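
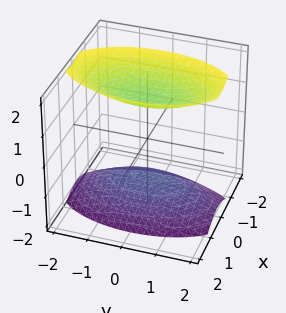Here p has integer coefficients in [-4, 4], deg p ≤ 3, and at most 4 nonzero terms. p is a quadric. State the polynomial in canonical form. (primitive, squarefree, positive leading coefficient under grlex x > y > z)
3*x^2 + y^2 - 2*z^2 + 3

1. There are 2 components. Treating them together as one polynomial.
2. The degree is 2 — two separate bowl-shaped sheets opening away from each other; a quadric.
3. Symmetries: the x ↦ −x reflection is a symmetry, so x appears only in even powers; it's symmetric under z → −z, forcing even powers of z; mirror symmetry y ↦ −y ⇒ only even powers of y.
4. Observable constraints: the surface avoids every integer x-axis point in the box; the surface avoids every integer y-axis point in the box.
5. The integer polynomial consistent with all of this is the stated p.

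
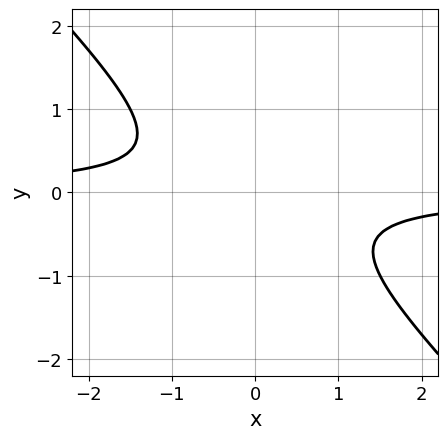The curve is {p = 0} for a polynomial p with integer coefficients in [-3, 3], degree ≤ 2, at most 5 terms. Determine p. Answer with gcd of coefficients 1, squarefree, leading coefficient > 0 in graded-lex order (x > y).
First, deg p = 2. No degree-1 curve has this shape.
Then, checking where it meets the axes: no x-intercept at any integer in the box; the curve avoids every integer y-axis point in the box.
Finally, together with the visible shape, these determine p as stated.

2*x*y + 2*y^2 + 1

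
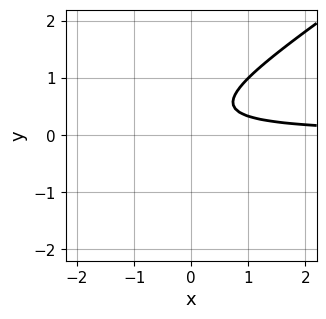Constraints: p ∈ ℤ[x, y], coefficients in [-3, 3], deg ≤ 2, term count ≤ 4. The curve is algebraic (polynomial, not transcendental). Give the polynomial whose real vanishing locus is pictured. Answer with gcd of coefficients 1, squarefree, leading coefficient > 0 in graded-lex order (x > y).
2*x*y - 3*y^2 + 2*y - 1

(a) deg p = 2.
(b) Checking where it meets the axes: it misses every integer gridline on the y-axis; the curve avoids every integer x-axis point in the box.
(c) Solving for integer coefficients yields p as stated.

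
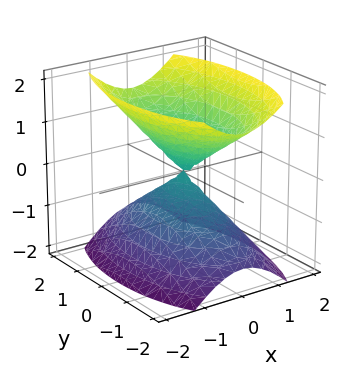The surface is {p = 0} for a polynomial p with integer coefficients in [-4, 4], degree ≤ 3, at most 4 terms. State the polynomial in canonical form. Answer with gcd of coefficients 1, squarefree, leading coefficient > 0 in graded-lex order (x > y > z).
3*x^2 + y^2 - 2*z^2

I count 2 distinct pieces.
Degree: a double cone through the origin; a quadric, so deg p = 2.
Symmetries: the y ↦ −y reflection is a symmetry, so y appears only in even powers; it's symmetric under z → −z, forcing even powers of z; it's symmetric under x → −x, forcing even powers of x.
Observable constraints: one z-axis crossing is at z = 0; it meets the y-axis at y = 0 (among the integer gridlines); it crosses the x-axis at the gridline x = 0.
Fitting integer coefficients to these (and the overall shape) gives p.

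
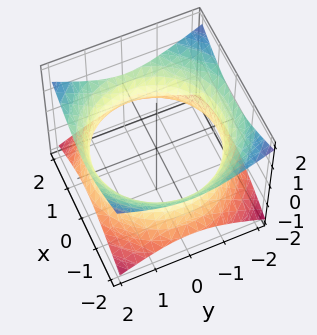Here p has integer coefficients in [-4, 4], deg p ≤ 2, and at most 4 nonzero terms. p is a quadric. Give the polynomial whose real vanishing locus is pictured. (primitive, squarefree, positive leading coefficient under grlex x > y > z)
x^2 + y^2 - 2*z^2 - 3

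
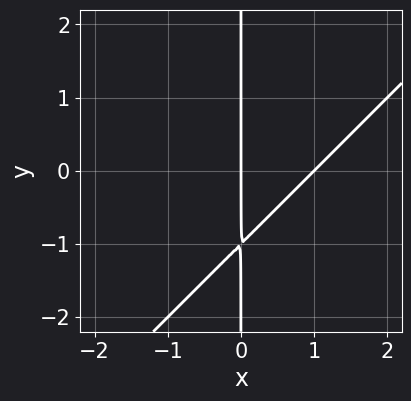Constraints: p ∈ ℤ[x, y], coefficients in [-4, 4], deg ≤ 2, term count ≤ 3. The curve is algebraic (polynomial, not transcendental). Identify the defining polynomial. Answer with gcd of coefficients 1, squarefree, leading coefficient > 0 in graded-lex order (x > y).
First, deg p = 2. The shape is more complex than any degree-1 curve.
Then, checking where it meets the axes: the x-axis gridline crossings are at x ∈ {0, 1}; the visible y-axis segment lies entirely on the curve.
Finally, solving for integer coefficients yields p as stated.

x^2 - x*y - x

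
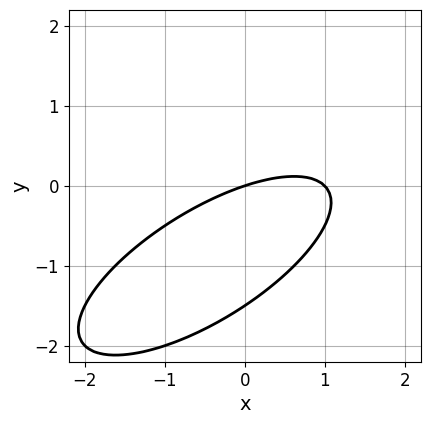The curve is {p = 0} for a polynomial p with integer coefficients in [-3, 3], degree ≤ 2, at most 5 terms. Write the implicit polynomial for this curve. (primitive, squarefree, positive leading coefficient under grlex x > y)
Degree: a generic line meets the curve in up to 2 points, so deg p = 2.
From the axis intercepts and sections: it crosses the y-axis at the gridline y = 0; the x-axis gridline crossings are at x ∈ {0, 1}.
Together with the visible shape, these determine p as stated.

x^2 - 2*x*y + 2*y^2 - x + 3*y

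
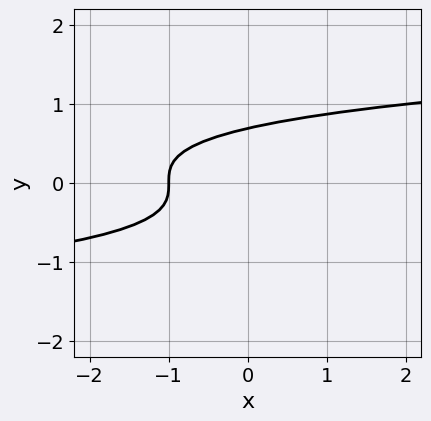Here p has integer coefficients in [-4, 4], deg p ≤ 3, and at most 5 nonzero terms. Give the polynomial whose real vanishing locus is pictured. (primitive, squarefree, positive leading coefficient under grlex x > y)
1. deg p = 3.
2. From the visible intercepts: it meets the x-axis at x = -1 (among the integer gridlines).
3. Matching integer coefficients to the picture gives p.

3*y^3 - x - 1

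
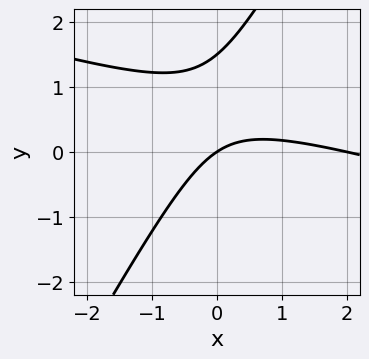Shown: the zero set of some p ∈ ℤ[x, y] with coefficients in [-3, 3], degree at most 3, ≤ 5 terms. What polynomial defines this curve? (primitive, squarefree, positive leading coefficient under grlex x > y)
1. The degree is 2 — no degree-1 curve has this shape.
2. Observable constraints: the x-axis gridline crossings are at x ∈ {0, 2}; it meets the y-axis at y = 0 (among the integer gridlines).
3. Matching integer coefficients to the picture gives p.

x^2 + 3*x*y - 2*y^2 - 2*x + 3*y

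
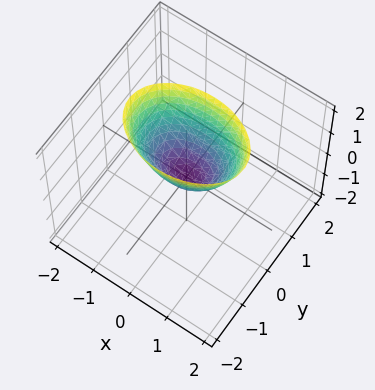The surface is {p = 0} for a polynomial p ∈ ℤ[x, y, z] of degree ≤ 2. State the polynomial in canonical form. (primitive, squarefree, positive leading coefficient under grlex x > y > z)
x^2 + 2*y^2 - z

Degree: a paraboloid; a quadric, so deg p = 2.
Symmetries: mirror symmetry y ↦ −y ⇒ only even powers of y; it's symmetric under x → −x, forcing even powers of x.
Checking where it meets the axes: one z-axis crossing is at z = 0; it meets the y-axis at y = 0 (among the integer gridlines); it crosses the x-axis at the gridline x = 0.
These observations pin down the coefficients.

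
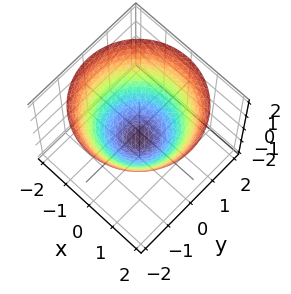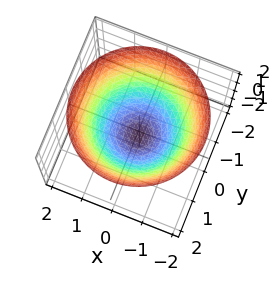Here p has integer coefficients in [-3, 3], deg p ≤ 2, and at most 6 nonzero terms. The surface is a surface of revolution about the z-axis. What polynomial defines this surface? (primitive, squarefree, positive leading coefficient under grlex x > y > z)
2*x^2 + 2*y^2 - 3*z - 2

(a) Degree: the shape is more complex than any degree-1 surface, so deg p = 2.
(b) Symmetries: the surface is invariant under rotation about z: p = q(x² + y², z).
(c) Checking where it meets the axes: among the integer gridlines, it crosses the y-axis at y ∈ {-1, 1}; the x-axis gridline crossings are at x ∈ {-1, 1}.
(d) Assembling these constraints gives the stated polynomial.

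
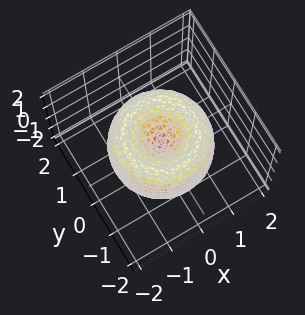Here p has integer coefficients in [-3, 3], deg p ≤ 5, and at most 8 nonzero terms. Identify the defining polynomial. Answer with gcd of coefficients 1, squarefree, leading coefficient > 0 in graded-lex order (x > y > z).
(a) The degree is 4 — no degree-3 surface has this shape.
(b) By symmetry, the z-axis is an axis of rotation, so x and y enter only as x² + y².
(c) Reading off the gridlines: a circular section at z = -1 has radius exactly 1; it crosses the z-axis at the gridline z = 0.
(d) Matching integer coefficients to the picture gives p.

x^4 + 2*x^2*y^2 + y^4 - 2*x^2 - 2*y^2 + z^2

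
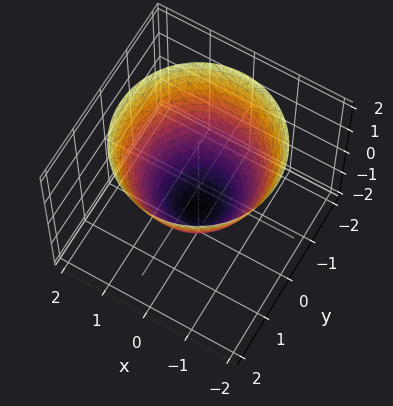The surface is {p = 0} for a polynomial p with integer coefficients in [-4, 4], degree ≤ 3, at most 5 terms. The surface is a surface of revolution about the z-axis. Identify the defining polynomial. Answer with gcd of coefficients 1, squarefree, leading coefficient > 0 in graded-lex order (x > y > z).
(a) The degree is 2 — no degree-1 surface has this shape.
(b) Symmetries: the z-axis is an axis of rotation, so x and y enter only as x² + y².
(c) Reading off the gridlines: a circular section at z = 0 has radius exactly 1; the y-axis gridline crossings are at y ∈ {-1, 1}; among the integer gridlines, it crosses the x-axis at x ∈ {-1, 1}.
(d) Solving for integer coefficients yields p as stated.

x^2 + y^2 - z - 1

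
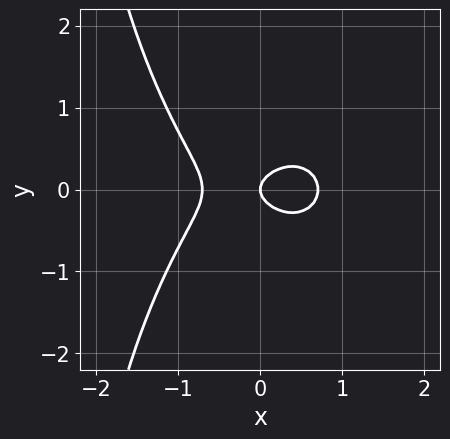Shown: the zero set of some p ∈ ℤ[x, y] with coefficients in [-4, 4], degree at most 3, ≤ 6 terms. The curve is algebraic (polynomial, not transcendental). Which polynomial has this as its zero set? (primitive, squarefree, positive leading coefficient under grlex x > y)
2*x^3 + x*y^2 + 3*y^2 - x

(a) Degree: a generic line meets the curve in up to 3 points, so deg p = 3.
(b) Symmetries: mirror symmetry y ↦ −y ⇒ only even powers of y.
(c) Checking where it meets the axes: it meets the y-axis at y = 0 (among the integer gridlines); one x-axis crossing is at x = 0.
(d) Matching integer coefficients to the picture gives p.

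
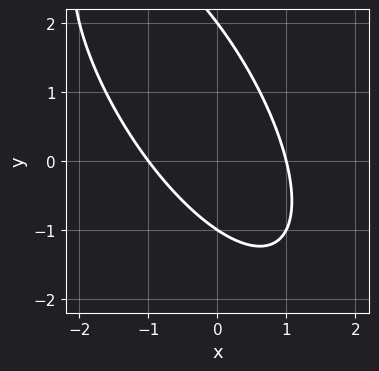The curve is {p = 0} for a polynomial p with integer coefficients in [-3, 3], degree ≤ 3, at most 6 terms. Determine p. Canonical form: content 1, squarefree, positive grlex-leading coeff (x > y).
2*x^2 + 2*x*y + y^2 - y - 2

First, deg p = 2. The shape is more complex than any degree-1 curve.
Next, against the integer gridlines: among the integer gridlines, it crosses the y-axis at y ∈ {-1, 2}; the x-axis gridline crossings are at x ∈ {-1, 1}.
Finally, putting this together gives p.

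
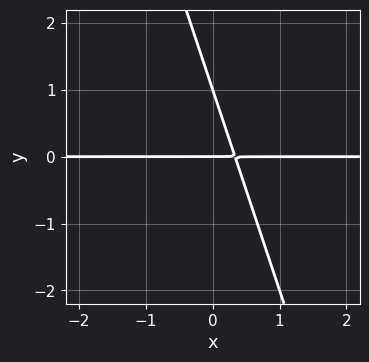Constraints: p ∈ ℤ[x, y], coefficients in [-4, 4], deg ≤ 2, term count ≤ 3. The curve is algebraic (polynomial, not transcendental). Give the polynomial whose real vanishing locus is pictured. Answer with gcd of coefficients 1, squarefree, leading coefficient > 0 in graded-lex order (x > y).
3*x*y + y^2 - y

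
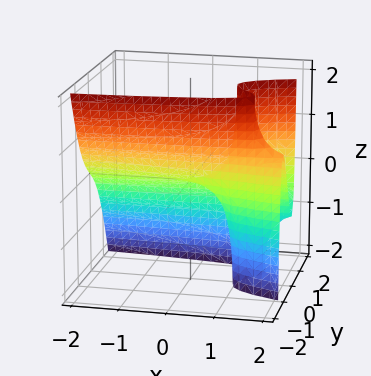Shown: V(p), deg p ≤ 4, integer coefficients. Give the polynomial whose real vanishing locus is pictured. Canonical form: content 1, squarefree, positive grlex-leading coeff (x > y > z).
(a) Degree: no degree-2 surface has this shape, so deg p = 3.
(b) From the visible intercepts: it crosses the y-axis at the gridline y = 0; one z-axis crossing is at z = 0; the visible x-axis segment lies entirely on the surface.
(c) Putting this together gives p.

3*y^3 + y^2*z - x*y - x*z + z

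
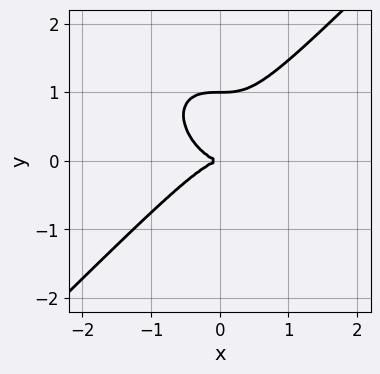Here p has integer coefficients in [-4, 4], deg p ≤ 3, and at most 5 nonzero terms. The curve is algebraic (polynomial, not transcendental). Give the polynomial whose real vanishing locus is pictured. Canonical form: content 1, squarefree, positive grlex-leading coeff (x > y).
x^3 - y^3 + y^2

Degree: a generic line meets the curve in up to 3 points, so deg p = 3.
Checking where it meets the axes: one x-axis crossing is at x = 0; among the integer gridlines, it crosses the y-axis at y ∈ {0, 1}.
Matching integer coefficients to the picture gives p.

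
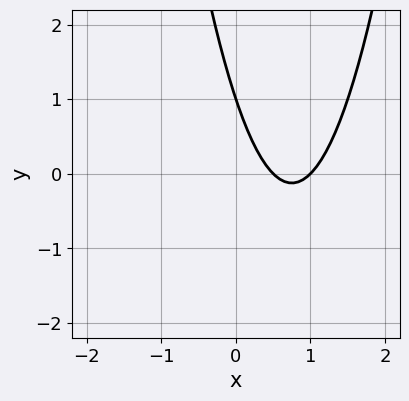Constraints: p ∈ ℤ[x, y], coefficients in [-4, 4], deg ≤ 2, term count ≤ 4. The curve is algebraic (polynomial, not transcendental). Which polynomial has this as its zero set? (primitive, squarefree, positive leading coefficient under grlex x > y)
2*x^2 - 3*x - y + 1

(a) deg p = 2. The shape is more complex than any degree-1 curve.
(b) Reading off the gridlines: it crosses the y-axis at the gridline y = 1; it meets the x-axis at x = 1 (among the integer gridlines).
(c) Putting this together gives p.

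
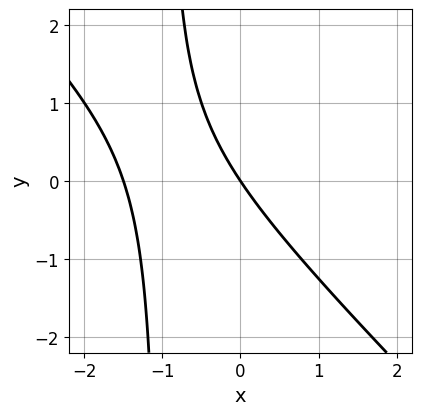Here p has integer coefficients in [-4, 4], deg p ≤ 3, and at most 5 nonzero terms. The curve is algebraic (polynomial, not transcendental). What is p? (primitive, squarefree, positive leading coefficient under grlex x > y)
2*x^2 + 2*x*y + 3*x + 2*y

1. deg p = 2. The shape is more complex than any degree-1 curve.
2. Reading off the gridlines: it meets the x-axis at x = 0 (among the integer gridlines); one y-axis crossing is at y = 0.
3. Putting this together gives p.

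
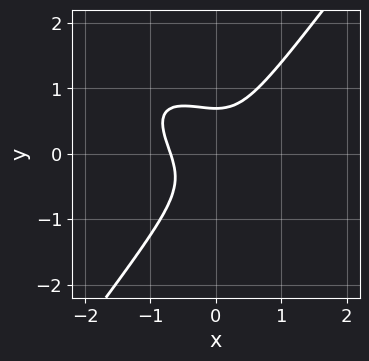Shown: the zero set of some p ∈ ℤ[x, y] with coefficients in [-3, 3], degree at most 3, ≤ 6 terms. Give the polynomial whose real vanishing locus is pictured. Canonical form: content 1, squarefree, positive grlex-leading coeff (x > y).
3*x^3 + 3*x^2*y - 3*y^3 + 1

1. deg p = 3.
2. Putting this together gives p.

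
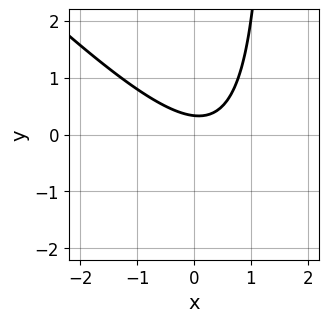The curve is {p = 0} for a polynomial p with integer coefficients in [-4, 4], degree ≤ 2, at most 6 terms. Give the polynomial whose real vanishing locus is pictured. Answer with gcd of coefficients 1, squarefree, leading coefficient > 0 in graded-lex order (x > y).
deg p = 2.
Reading off the gridlines: the curve avoids every integer x-axis point in the box.
Solving for integer coefficients yields p as stated.

2*x^2 + 2*x*y - x - 3*y + 1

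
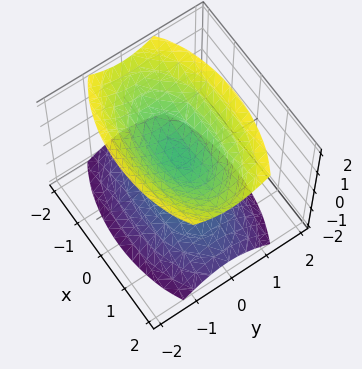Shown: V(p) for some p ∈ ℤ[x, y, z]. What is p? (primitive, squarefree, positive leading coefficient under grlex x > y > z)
First, the picture has 2 separate pieces. They look like related sheets of one shape, so recover p as a whole.
Next, the degree is 2 — two separate bowl-shaped sheets opening away from each other; a quadric.
Next, symmetries: the x ↦ −x reflection is a symmetry, so x appears only in even powers; mirror symmetry z ↦ −z ⇒ only even powers of z; mirror symmetry y ↦ −y ⇒ only even powers of y.
Next, observable constraints: it misses every integer gridline on the x-axis; it misses every integer gridline on the y-axis.
Finally, solving for integer coefficients yields p as stated.

x^2 + 3*y^2 - 2*z^2 + 1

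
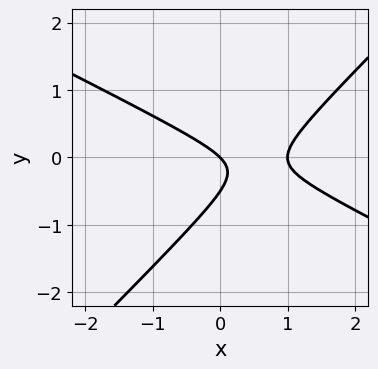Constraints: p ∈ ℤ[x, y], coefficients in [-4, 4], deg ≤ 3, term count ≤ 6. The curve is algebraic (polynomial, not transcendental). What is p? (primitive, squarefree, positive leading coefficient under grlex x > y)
x^2 + x*y - 2*y^2 - x - y

1. deg p = 2. No degree-1 curve has this shape.
2. Observable constraints: it meets the y-axis at y = 0 (among the integer gridlines); the x-axis gridline crossings are at x ∈ {0, 1}.
3. Solving for integer coefficients yields p as stated.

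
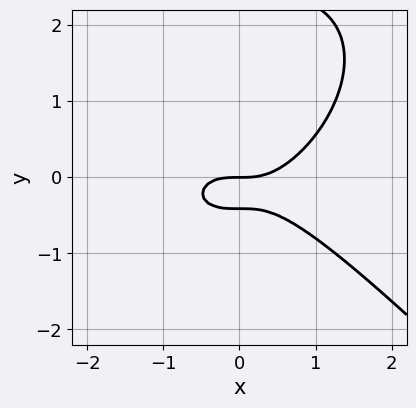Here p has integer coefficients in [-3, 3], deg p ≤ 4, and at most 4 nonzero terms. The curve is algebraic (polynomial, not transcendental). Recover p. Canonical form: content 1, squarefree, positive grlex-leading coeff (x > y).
(a) Degree: no degree-2 curve has this shape, so deg p = 3.
(b) Reading off the gridlines: one y-axis crossing is at y = 0; it meets the x-axis at x = 0 (among the integer gridlines).
(c) Fitting integer coefficients to these (and the overall shape) gives p.

x^3 + y^3 - 2*y^2 - y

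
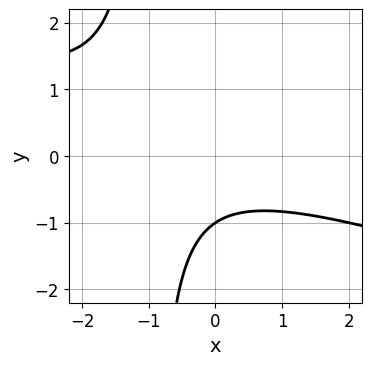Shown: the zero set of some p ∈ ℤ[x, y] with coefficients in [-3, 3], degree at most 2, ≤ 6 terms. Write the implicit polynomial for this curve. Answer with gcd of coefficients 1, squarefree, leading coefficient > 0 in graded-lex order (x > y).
x^2 + 3*x*y + x + 3*y + 3

1. The degree is 2 — a generic line meets the curve in up to 2 points.
2. From the axis intercepts and sections: one y-axis crossing is at y = -1; it misses every integer gridline on the x-axis.
3. Solving for integer coefficients yields p as stated.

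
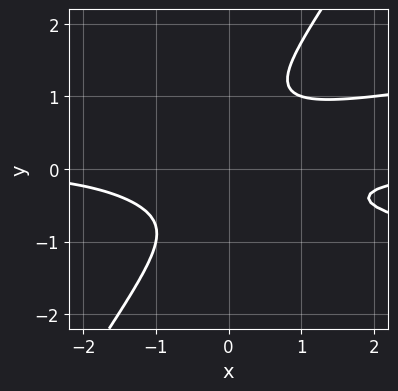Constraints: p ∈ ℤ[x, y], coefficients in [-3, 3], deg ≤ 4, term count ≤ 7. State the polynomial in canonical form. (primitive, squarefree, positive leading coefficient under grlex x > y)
(a) The degree is 4 — no degree-3 curve has this shape.
(b) Observable constraints: it misses every integer gridline on the y-axis; no x-intercept at any integer in the box.
(c) Solving for integer coefficients yields p as stated.

3*x*y^3 - 2*y^4 - x^2*y + y^3 - 1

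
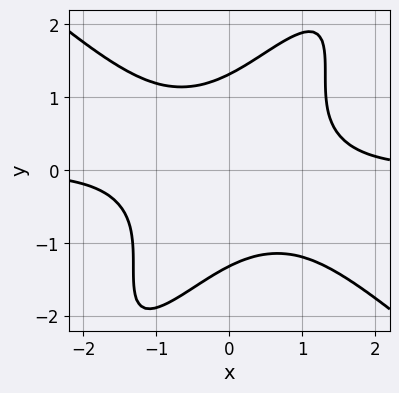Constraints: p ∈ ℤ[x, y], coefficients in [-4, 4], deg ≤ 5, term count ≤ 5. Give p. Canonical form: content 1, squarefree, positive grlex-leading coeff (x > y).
(a) deg p = 4. A generic line meets the curve in up to 4 points.
(b) Checking where it meets the axes: it misses every integer gridline on the x-axis.
(c) Fitting integer coefficients to these (and the overall shape) gives p.

2*x^3*y - 2*x*y^3 + y^4 - 3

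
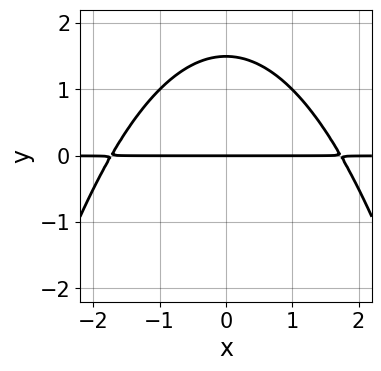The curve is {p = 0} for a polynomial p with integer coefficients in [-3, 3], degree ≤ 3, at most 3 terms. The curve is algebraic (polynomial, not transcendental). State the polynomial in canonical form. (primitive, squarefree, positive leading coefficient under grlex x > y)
First, deg p = 3.
Then, symmetries: the x ↦ −x reflection is a symmetry, so x appears only in even powers.
Next, from the visible intercepts: it meets the y-axis at y = 0 (among the integer gridlines); every point of the x-axis in the box is on the curve.
Finally, the integer polynomial consistent with all of this is the stated p.

x^2*y + 2*y^2 - 3*y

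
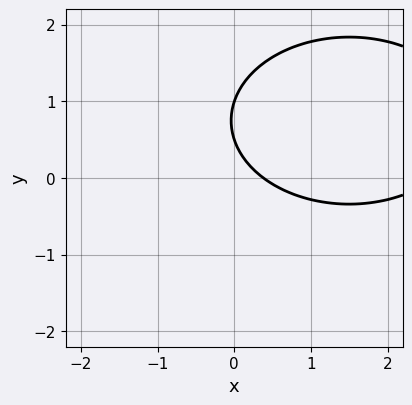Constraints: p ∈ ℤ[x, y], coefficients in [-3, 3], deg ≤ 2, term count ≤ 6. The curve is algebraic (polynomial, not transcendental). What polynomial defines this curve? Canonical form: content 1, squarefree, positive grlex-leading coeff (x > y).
x^2 + 2*y^2 - 3*x - 3*y + 1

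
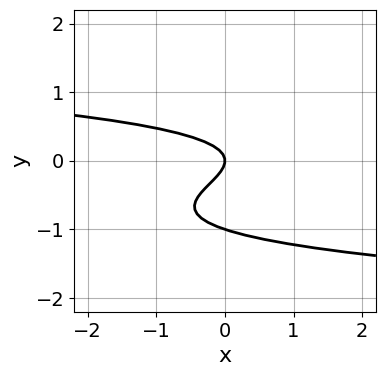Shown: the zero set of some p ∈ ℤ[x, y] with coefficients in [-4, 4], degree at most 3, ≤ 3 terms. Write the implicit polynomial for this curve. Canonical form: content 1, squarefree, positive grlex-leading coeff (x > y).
First, deg p = 3. No degree-2 curve has this shape.
Next, checking where it meets the axes: one x-axis crossing is at x = 0; the y-axis gridline crossings are at y ∈ {-1, 0}.
Finally, putting this together gives p.

3*y^3 + 3*y^2 + x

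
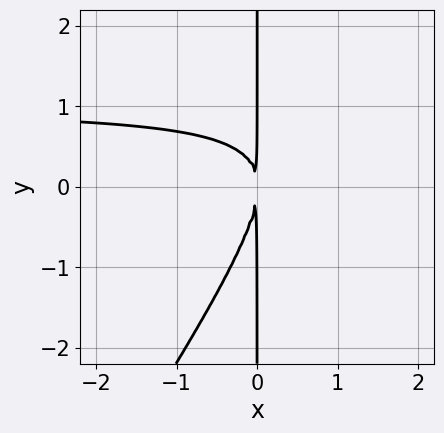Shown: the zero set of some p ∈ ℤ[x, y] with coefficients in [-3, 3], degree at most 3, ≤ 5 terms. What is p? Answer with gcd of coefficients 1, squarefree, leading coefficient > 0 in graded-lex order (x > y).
First, degree: the shape is more complex than any degree-2 curve, so deg p = 3.
Then, checking where it meets the axes: the visible y-axis segment lies entirely on the curve.
Finally, the integer polynomial consistent with all of this is the stated p.

3*x^2*y - 2*x*y^2 - 3*x^2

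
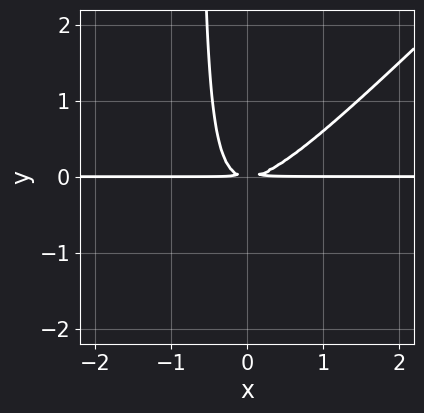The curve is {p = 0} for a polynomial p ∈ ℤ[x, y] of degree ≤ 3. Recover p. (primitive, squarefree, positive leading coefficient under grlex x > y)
First, the degree is 3 — the shape is more complex than any degree-2 curve.
Next, from the axis intercepts and sections: every point of the x-axis in the box is on the curve.
Finally, fitting integer coefficients to these (and the overall shape) gives p.

3*x^2*y - 3*x*y^2 - 2*y^2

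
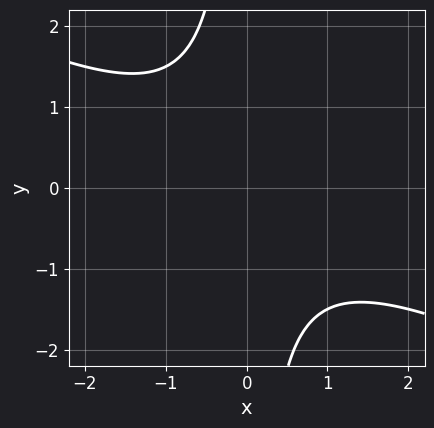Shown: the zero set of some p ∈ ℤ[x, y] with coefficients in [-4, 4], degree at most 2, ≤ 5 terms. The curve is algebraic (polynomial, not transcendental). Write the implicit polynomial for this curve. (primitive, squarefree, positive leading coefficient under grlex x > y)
x^2 + 2*x*y + 2

(a) The degree is 2 — the shape is more complex than any degree-1 curve.
(b) Reading off the gridlines: it misses every integer gridline on the x-axis; the curve avoids every integer y-axis point in the box.
(c) Together with the visible shape, these determine p as stated.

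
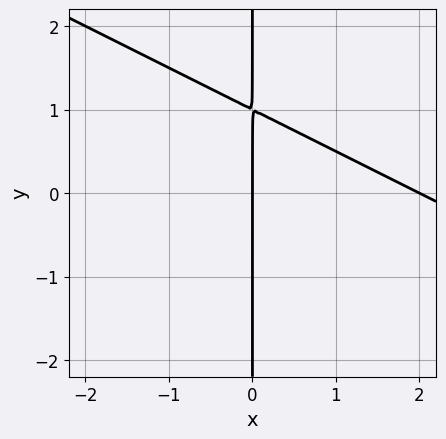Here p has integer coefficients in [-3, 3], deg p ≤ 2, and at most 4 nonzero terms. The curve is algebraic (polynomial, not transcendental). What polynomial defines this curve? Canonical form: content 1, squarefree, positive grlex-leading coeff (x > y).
The degree is 2 — the shape is more complex than any degree-1 curve.
Checking where it meets the axes: the visible y-axis segment lies entirely on the curve; the x-axis gridline crossings are at x ∈ {0, 2}.
These observations pin down the coefficients.

x^2 + 2*x*y - 2*x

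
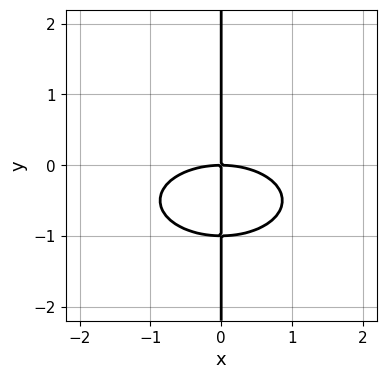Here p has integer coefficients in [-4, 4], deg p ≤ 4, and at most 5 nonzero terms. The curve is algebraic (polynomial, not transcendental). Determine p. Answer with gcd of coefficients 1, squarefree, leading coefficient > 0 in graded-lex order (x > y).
(a) deg p = 3.
(b) Checking where it meets the axes: it meets the x-axis at x = 0 (among the integer gridlines); the visible y-axis segment lies entirely on the curve.
(c) Solving for integer coefficients yields p as stated.

x^3 + 3*x*y^2 + 3*x*y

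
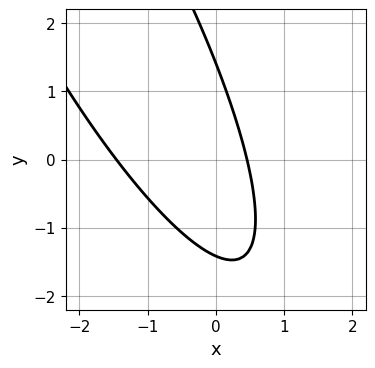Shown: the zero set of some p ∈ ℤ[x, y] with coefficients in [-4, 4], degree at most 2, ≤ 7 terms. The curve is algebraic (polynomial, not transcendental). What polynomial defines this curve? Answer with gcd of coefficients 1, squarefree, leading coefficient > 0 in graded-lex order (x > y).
3*x^2 + 3*x*y + y^2 + 3*x - 2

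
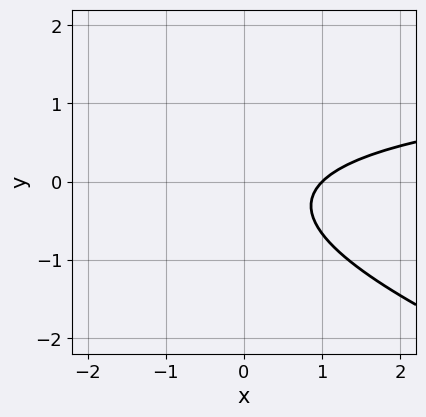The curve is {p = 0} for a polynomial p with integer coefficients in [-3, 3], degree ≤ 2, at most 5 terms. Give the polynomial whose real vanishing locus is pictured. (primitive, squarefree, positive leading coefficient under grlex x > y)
x*y + 3*y^2 - 2*x + y + 2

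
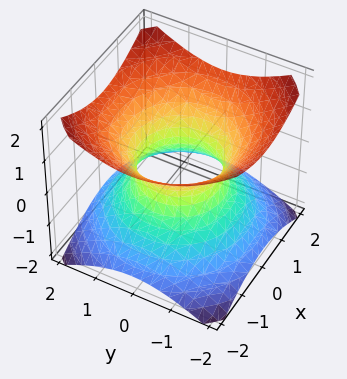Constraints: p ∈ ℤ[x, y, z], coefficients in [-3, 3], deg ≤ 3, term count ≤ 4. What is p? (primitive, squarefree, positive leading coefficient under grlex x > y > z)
First, deg p = 2. No degree-1 surface has this shape.
Next, symmetries: rotational symmetry about the z-axis ⇒ p depends on x, y only through x² + y².
Next, checking where it meets the axes: among the integer gridlines, it crosses the x-axis at x ∈ {-1, 1}; no z-intercept at any integer in the box.
Finally, matching integer coefficients to the picture gives p. Check: (0, -1, 0) on the y-axis lies on the surface, and p(0, -1, 0) = 0. ✓

2*x^2 + 2*y^2 - 3*z^2 - 2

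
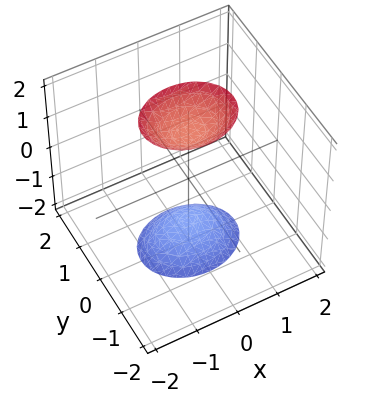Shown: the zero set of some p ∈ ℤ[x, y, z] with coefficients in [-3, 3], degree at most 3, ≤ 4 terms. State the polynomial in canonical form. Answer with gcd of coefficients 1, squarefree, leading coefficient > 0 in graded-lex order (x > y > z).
There are 2 components.
The degree is 2 — two separate bowl-shaped sheets opening away from each other; a quadric.
Symmetries: it's symmetric under x → −x, forcing even powers of x; it's symmetric under y → −y, forcing even powers of y; the z ↦ −z reflection is a symmetry, so z appears only in even powers.
Against the integer gridlines: no x-intercept at any integer in the box; the surface avoids every integer y-axis point in the box.
These observations pin down the coefficients.

2*x^2 + 3*y^2 - z^2 + 2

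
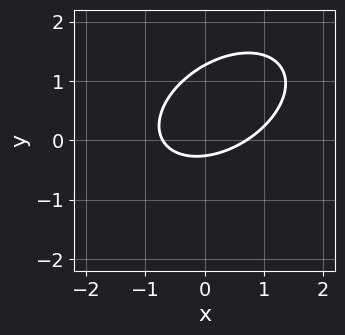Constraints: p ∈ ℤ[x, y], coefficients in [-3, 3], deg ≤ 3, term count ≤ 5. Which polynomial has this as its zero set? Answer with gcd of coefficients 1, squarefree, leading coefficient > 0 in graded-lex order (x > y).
2*x^2 - 2*x*y + 3*y^2 - 3*y - 1

Degree: a generic line meets the curve in up to 2 points, so deg p = 2.
Matching integer coefficients to the picture gives p.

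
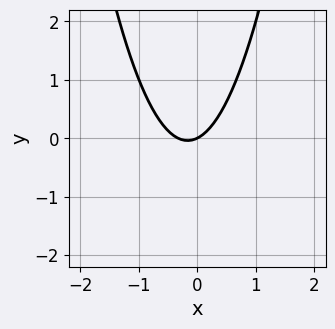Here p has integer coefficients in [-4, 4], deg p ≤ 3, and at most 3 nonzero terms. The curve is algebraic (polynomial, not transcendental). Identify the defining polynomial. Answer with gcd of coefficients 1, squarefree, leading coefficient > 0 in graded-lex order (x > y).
3*x^2 + x - 2*y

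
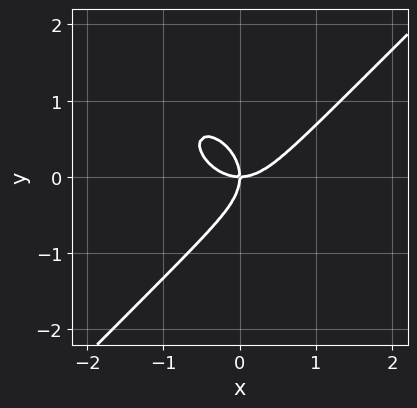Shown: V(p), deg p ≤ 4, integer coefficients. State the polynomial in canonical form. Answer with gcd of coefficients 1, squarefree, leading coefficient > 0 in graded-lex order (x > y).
x^3 - y^3 - x*y

(a) Degree: the shape is more complex than any degree-2 curve, so deg p = 3.
(b) Observable constraints: one x-axis crossing is at x = 0; it meets the y-axis at y = 0 (among the integer gridlines).
(c) The integer polynomial consistent with all of this is the stated p.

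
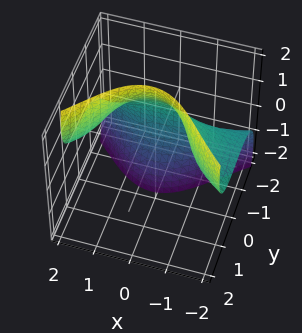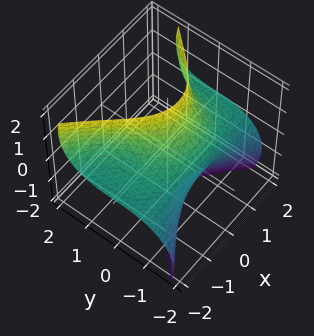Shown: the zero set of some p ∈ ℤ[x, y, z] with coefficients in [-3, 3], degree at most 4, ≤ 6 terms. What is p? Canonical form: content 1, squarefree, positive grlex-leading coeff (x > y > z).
1. Degree: no degree-2 surface has this shape, so deg p = 3.
2. Checking where it meets the axes: it misses every integer gridline on the z-axis; it misses every integer gridline on the x-axis.
3. Solving for integer coefficients yields p as stated.

3*x^2*z - 2*y^3 - 3*y*z^2 - x*z - 3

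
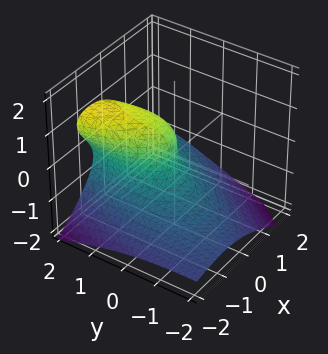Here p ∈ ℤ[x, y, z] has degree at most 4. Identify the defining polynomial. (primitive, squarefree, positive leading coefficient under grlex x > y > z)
(a) The degree is 3 — the shape is more complex than any degree-2 surface.
(b) Checking where it meets the axes: it meets the z-axis at z = 0 (among the integer gridlines); one x-axis crossing is at x = 0.
(c) Together with the visible shape, these determine p as stated.

2*x*y*z + 3*z^3 + 3*x^2 + y^2 - 3*y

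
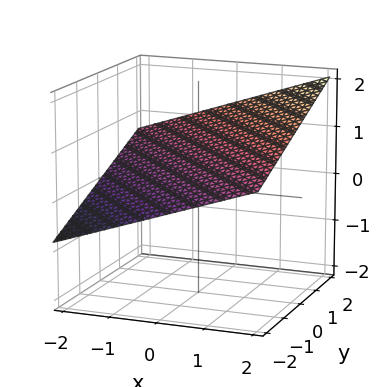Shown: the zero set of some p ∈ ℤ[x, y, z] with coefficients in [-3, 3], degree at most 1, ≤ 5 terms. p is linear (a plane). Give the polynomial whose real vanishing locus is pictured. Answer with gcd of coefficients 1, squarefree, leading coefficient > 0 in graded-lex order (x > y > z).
The degree is 1 — the surface is flat (a plane).
Against the integer gridlines: it meets the y-axis at y = -2 (among the integer gridlines); one x-axis crossing is at x = -2.
Matching integer coefficients to the picture gives p.

x + y - 3*z + 2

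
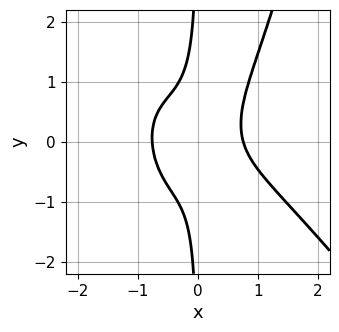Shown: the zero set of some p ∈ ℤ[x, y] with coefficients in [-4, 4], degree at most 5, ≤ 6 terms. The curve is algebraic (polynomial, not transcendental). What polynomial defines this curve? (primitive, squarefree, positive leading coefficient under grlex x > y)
deg p = 4.
From the axis intercepts and sections: the curve avoids every integer y-axis point in the box.
Fitting integer coefficients to these (and the overall shape) gives p.

3*x^4 + 2*x^3*y + x^2*y - 3*x*y^2 - 1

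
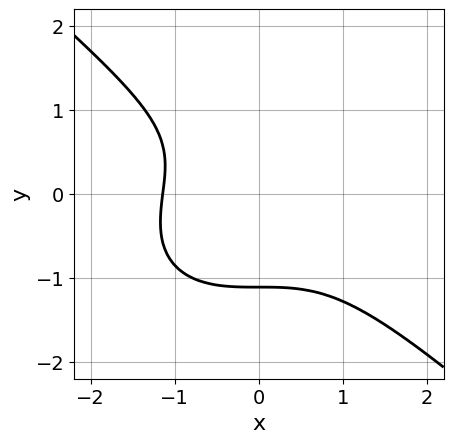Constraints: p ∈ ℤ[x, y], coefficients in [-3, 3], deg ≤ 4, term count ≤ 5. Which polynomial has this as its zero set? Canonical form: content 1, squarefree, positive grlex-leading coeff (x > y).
Degree: the shape is more complex than any degree-2 curve, so deg p = 3.
Solving for integer coefficients yields p as stated.

2*x^3 + 3*y^3 - y + 3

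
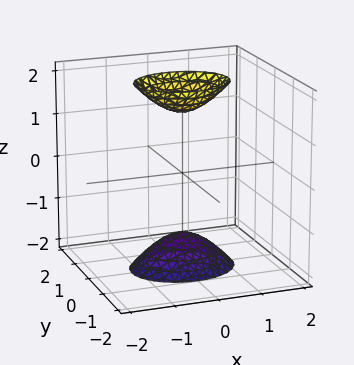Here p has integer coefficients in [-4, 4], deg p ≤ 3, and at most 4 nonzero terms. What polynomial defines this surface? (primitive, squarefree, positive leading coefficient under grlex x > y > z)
2*x^2 + 3*y^2 - z^2 + 2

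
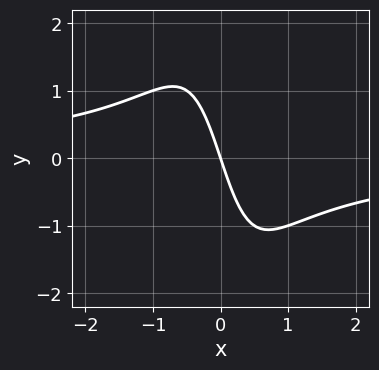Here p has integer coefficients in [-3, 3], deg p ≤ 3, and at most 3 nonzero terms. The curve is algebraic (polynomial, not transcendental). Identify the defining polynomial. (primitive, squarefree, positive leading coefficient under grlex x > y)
1. Degree: a generic line meets the curve in up to 3 points, so deg p = 3.
2. Checking where it meets the axes: it meets the y-axis at y = 0 (among the integer gridlines); it crosses the x-axis at the gridline x = 0.
3. The integer polynomial consistent with all of this is the stated p.

2*x^2*y + 3*x + y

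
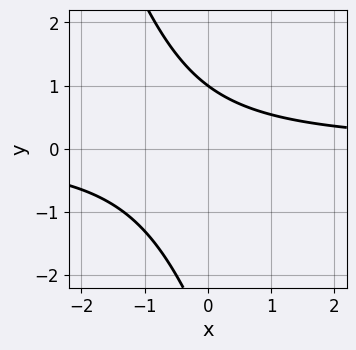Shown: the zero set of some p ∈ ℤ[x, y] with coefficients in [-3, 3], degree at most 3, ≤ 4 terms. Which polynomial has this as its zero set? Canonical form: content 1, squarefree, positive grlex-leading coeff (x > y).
3*x*y + y^2 + 2*y - 3

(a) The degree is 2 — no degree-1 curve has this shape.
(b) Observable constraints: it misses every integer gridline on the x-axis; it meets the y-axis at y = 1 (among the integer gridlines).
(c) Solving for integer coefficients yields p as stated.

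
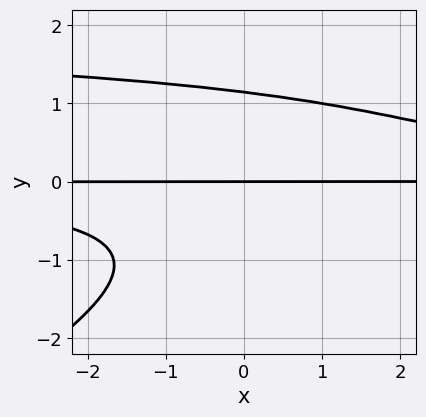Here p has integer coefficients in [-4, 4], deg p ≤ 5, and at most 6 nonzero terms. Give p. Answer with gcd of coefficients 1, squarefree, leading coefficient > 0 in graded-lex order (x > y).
x*y^3 - 2*y^4 - 2*x*y^2 + 3*y

1. deg p = 4. A generic line meets the curve in up to 4 points.
2. Checking where it meets the axes: it meets the y-axis at y = 0 (among the integer gridlines); the visible x-axis segment lies entirely on the curve.
3. Solving for integer coefficients yields p as stated.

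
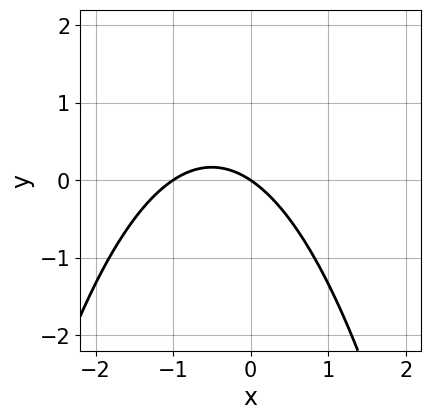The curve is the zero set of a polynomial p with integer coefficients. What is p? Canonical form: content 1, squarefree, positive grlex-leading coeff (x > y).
(a) Degree: no degree-1 curve has this shape, so deg p = 2.
(b) Observable constraints: the x-axis gridline crossings are at x ∈ {-1, 0}; it meets the y-axis at y = 0 (among the integer gridlines).
(c) Fitting integer coefficients to these (and the overall shape) gives p.

2*x^2 + 2*x + 3*y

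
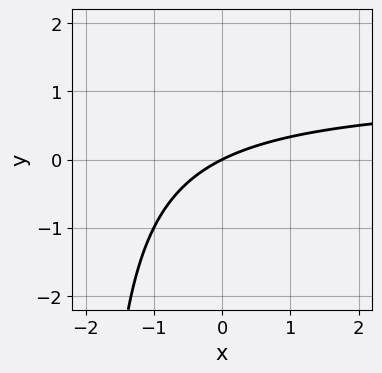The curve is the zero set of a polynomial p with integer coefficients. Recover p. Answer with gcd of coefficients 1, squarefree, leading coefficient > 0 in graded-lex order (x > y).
1. deg p = 2. The shape is more complex than any degree-1 curve.
2. Reading off the gridlines: one y-axis crossing is at y = 0; one x-axis crossing is at x = 0.
3. Matching integer coefficients to the picture gives p.

x*y - x + 2*y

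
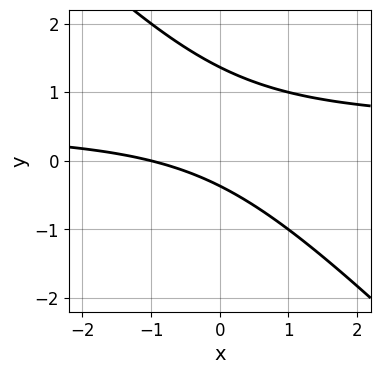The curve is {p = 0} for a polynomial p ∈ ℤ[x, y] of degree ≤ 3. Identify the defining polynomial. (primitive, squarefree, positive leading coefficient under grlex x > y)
2*x*y + 2*y^2 - x - 2*y - 1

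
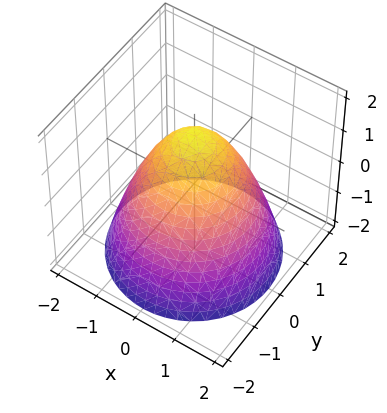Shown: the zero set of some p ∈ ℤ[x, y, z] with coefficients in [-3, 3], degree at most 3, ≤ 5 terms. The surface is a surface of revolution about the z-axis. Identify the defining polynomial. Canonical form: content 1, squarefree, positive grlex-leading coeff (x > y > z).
(a) deg p = 2. A generic line meets the surface in up to 2 points.
(b) By symmetry, the z-axis is an axis of rotation, so x and y enter only as x² + y².
(c) Reading off the gridlines: a circular section at z = -1 has radius between 1 and 2.
(d) Solving for integer coefficients yields p as stated.

2*x^2 + 2*y^2 + 2*z - 3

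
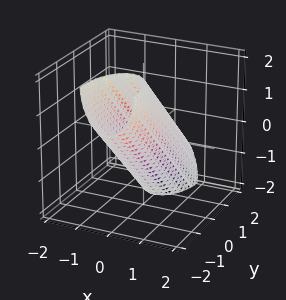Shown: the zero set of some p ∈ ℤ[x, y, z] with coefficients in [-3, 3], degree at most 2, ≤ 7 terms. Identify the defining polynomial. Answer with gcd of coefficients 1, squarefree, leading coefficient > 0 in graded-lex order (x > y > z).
(a) The degree is 2 — a generic line meets the surface in up to 2 points.
(b) Solving for integer coefficients yields p as stated.

3*x^2 + y^2 + 2*y*z + z^2 - 2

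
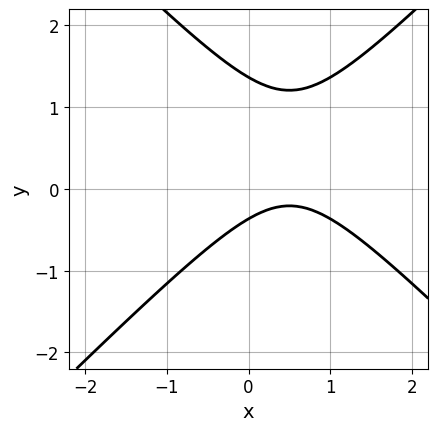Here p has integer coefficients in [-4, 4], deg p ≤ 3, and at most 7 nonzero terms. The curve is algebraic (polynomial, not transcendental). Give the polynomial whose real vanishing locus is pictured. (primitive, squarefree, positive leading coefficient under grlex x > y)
2*x^2 - 2*y^2 - 2*x + 2*y + 1

First, degree: no degree-1 curve has this shape, so deg p = 2.
Next, against the integer gridlines: no x-intercept at any integer in the box.
Finally, putting this together gives p.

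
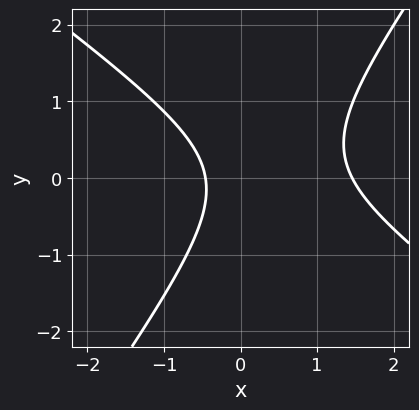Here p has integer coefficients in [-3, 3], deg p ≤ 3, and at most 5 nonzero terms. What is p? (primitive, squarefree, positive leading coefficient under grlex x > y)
3*x^2 + 2*x*y - 3*y^2 - 3*x - 2

First, degree: the shape is more complex than any degree-1 curve, so deg p = 2.
Then, checking where it meets the axes: no y-intercept at any integer in the box.
Finally, together with the visible shape, these determine p as stated.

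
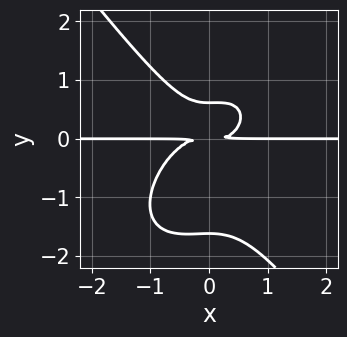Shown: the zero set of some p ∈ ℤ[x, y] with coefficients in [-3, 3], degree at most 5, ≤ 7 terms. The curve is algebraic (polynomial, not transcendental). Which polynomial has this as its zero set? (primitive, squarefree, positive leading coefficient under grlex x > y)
(a) The degree is 4 — no degree-3 curve has this shape.
(b) From the visible intercepts: the visible x-axis segment lies entirely on the curve.
(c) Putting this together gives p.

3*x^3*y - x^2*y^2 + 2*y^4 + 2*y^3 - 2*y^2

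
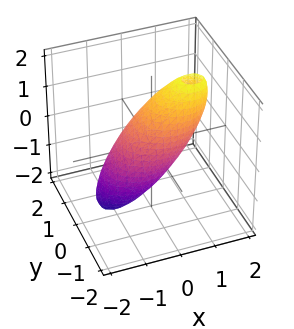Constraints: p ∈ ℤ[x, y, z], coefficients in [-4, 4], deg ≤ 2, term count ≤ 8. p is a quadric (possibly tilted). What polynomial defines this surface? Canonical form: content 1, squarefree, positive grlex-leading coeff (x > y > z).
2*x^2 - 2*x*z + 3*y^2 + y*z + z^2 - 2

First, degree: no degree-1 surface has this shape, so deg p = 2.
Next, checking where it meets the axes: the x-axis gridline crossings are at x ∈ {-1, 1}.
Finally, these observations pin down the coefficients.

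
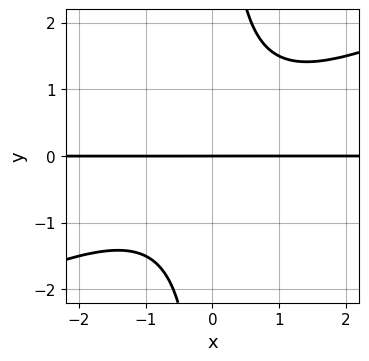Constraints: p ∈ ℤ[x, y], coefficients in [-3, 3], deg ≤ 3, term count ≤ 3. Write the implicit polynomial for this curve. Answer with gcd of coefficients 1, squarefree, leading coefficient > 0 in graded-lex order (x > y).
x^2*y - 2*x*y^2 + 2*y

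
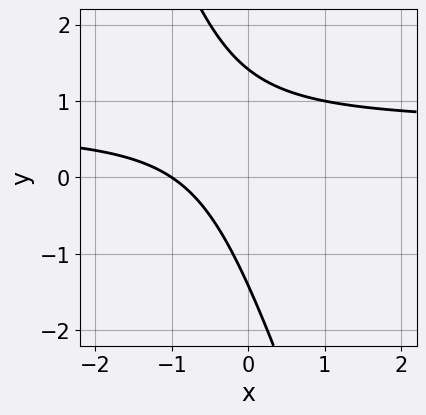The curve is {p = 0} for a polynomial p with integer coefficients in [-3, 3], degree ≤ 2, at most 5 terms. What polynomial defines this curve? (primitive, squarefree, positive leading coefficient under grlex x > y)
3*x*y + y^2 - 2*x - 2

(a) The degree is 2 — no degree-1 curve has this shape.
(b) From the axis intercepts and sections: one x-axis crossing is at x = -1.
(c) Assembling these constraints gives the stated polynomial.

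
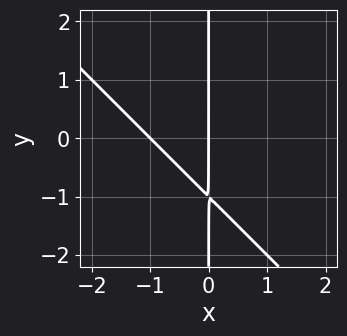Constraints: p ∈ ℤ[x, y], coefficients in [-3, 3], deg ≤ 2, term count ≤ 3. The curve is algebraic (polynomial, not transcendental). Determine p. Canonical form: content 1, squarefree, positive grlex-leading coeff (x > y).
1. Degree: no degree-1 curve has this shape, so deg p = 2.
2. Observable constraints: the x-axis gridline crossings are at x ∈ {-1, 0}; every point of the y-axis in the box is on the curve.
3. Putting this together gives p.

x^2 + x*y + x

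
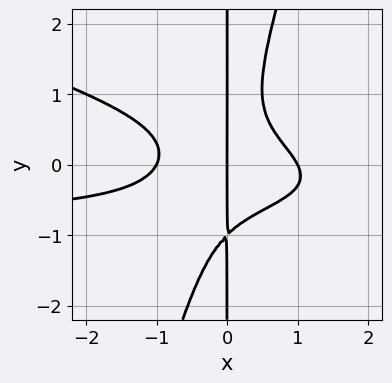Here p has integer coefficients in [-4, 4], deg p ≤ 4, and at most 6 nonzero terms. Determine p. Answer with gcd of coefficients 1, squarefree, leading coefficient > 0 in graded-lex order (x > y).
x^3*y + 3*x^2*y^2 - x*y^3 + x^3 - x

1. Degree: a generic line meets the curve in up to 4 points, so deg p = 4.
2. Checking where it meets the axes: the visible y-axis segment lies entirely on the curve; among the integer gridlines, it crosses the x-axis at x ∈ {-1, 0, 1}.
3. Fitting integer coefficients to these (and the overall shape) gives p.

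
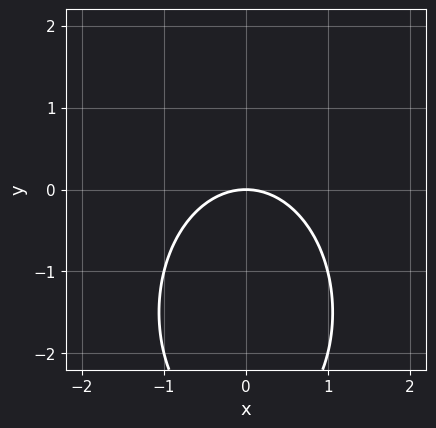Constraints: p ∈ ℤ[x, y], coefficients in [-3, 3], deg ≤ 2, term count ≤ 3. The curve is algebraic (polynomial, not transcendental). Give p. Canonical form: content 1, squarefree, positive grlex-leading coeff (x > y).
First, the degree is 2 — no degree-1 curve has this shape.
Next, symmetries: mirror symmetry x ↦ −x ⇒ only even powers of x.
Next, from the visible intercepts: it crosses the y-axis at the gridline y = 0; it meets the x-axis at x = 0 (among the integer gridlines).
Finally, matching integer coefficients to the picture gives p.

2*x^2 + y^2 + 3*y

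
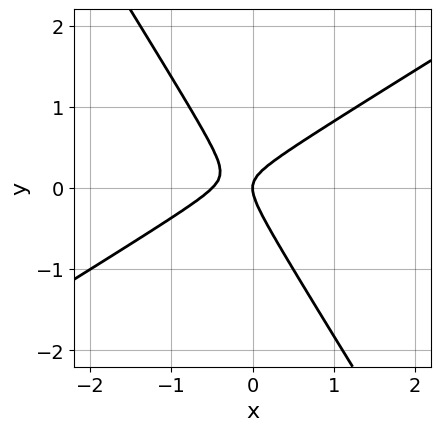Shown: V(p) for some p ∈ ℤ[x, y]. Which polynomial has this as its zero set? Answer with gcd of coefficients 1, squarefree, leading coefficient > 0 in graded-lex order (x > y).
The degree is 2 — the shape is more complex than any degree-1 curve.
Checking where it meets the axes: one x-axis crossing is at x = 0; it meets the y-axis at y = 0 (among the integer gridlines).
Putting this together gives p.

2*x^2 - 2*x*y - 2*y^2 + x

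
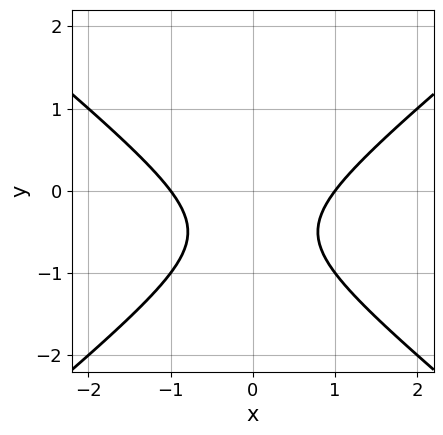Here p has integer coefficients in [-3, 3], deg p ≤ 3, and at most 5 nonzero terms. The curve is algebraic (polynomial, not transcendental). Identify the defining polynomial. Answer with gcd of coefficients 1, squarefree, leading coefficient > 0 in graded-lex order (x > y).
2*x^2 - 3*y^2 - 3*y - 2

1. deg p = 2.
2. Symmetries: mirror symmetry x ↦ −x ⇒ only even powers of x.
3. Observable constraints: it misses every integer gridline on the y-axis; the x-axis gridline crossings are at x ∈ {-1, 1}.
4. The integer polynomial consistent with all of this is the stated p.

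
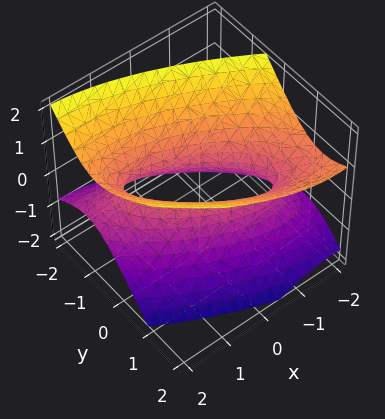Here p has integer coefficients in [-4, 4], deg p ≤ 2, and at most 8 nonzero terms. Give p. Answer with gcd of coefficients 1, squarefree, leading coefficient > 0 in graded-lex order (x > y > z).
x^2 + 2*x*y + 2*y^2 - y*z - 2*z^2 - 1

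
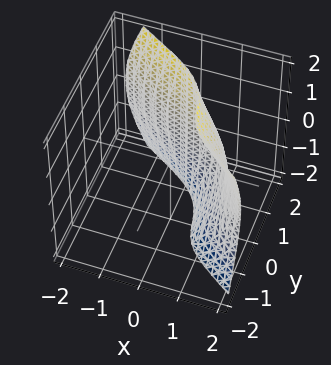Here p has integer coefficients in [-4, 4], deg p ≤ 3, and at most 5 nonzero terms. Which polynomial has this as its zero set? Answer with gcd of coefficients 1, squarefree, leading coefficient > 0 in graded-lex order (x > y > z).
The degree is 3 — no degree-2 surface has this shape.
From the visible intercepts: the surface avoids every integer z-axis point in the box.
Matching integer coefficients to the picture gives p.

x^3 + x*z^2 + 2*y^3 + 2*x*y - 3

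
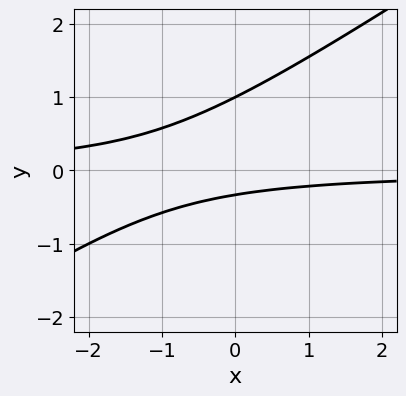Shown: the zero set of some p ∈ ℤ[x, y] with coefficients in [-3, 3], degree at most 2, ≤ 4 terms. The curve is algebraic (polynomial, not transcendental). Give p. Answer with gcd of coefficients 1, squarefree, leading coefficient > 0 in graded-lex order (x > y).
1. deg p = 2.
2. From the axis intercepts and sections: it meets the y-axis at y = 1 (among the integer gridlines); it misses every integer gridline on the x-axis.
3. These observations pin down the coefficients.

2*x*y - 3*y^2 + 2*y + 1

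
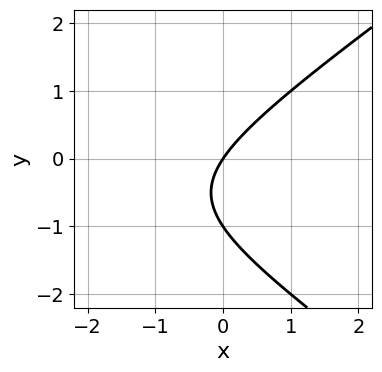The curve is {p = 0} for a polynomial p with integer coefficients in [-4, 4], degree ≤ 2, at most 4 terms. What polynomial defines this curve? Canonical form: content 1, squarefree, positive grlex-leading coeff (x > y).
First, the degree is 2 — the shape is more complex than any degree-1 curve.
Next, from the visible intercepts: among the integer gridlines, it crosses the y-axis at y ∈ {-1, 0}; it meets the x-axis at x = 0 (among the integer gridlines).
Finally, together with the visible shape, these determine p as stated.

x^2 - 2*y^2 + 3*x - 2*y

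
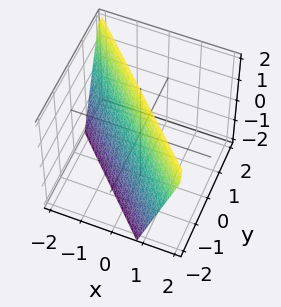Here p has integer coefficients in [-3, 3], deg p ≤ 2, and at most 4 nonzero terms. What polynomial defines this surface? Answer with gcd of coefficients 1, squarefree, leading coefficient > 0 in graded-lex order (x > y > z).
3*x + 3*y - z + 2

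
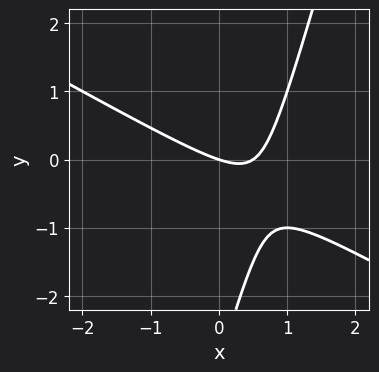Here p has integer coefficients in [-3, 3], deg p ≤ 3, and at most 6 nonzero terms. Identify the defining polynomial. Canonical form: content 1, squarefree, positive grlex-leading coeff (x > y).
2*x^2 + 3*x*y - y^2 - x - 3*y

(a) Degree: a generic line meets the curve in up to 2 points, so deg p = 2.
(b) From the axis intercepts and sections: one y-axis crossing is at y = 0; it meets the x-axis at x = 0 (among the integer gridlines).
(c) Together with the visible shape, these determine p as stated.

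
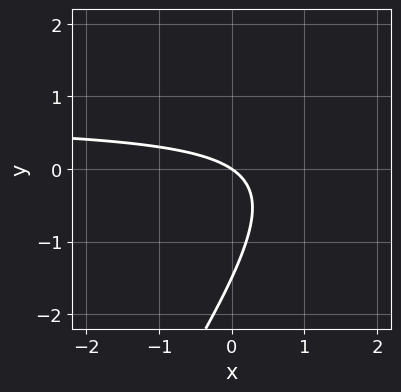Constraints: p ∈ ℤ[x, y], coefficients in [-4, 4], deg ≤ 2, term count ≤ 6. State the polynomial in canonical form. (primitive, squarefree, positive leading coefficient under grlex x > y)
3*x*y - 2*y^2 - 2*x - 3*y

deg p = 2.
From the visible intercepts: one x-axis crossing is at x = 0; one y-axis crossing is at y = 0.
Assembling these constraints gives the stated polynomial.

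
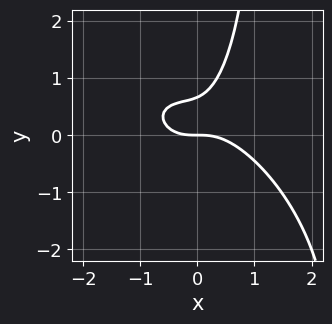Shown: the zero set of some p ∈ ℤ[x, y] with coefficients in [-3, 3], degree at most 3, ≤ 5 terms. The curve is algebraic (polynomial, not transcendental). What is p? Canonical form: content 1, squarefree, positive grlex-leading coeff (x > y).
2*x^3 + 2*x^2*y + 2*x*y^2 - 3*y^2 + 2*y

1. deg p = 3.
2. Reading off the gridlines: it meets the x-axis at x = 0 (among the integer gridlines); one y-axis crossing is at y = 0.
3. Solving for integer coefficients yields p as stated.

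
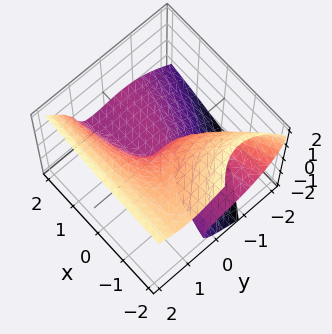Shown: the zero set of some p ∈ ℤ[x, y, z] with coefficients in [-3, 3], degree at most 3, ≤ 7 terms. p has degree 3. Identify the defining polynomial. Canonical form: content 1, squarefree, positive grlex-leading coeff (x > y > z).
1. deg p = 3.
2. Reading off the gridlines: it meets the y-axis at y = 0 (among the integer gridlines); one x-axis crossing is at x = 0; one z-axis crossing is at z = 0.
3. Together with the visible shape, these determine p as stated.

2*x*y*z + 2*y^3 - 2*z^3 - 3*x*z - x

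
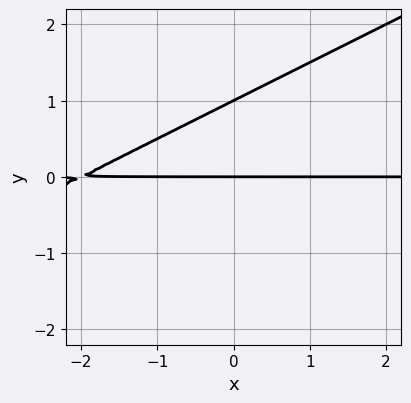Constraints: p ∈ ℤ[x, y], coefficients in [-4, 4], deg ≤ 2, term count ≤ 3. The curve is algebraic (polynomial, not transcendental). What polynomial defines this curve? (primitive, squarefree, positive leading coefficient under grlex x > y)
x*y - 2*y^2 + 2*y

The degree is 2 — a generic line meets the curve in up to 2 points.
Reading off the gridlines: the y-axis gridline crossings are at y ∈ {0, 1}; the visible x-axis segment lies entirely on the curve.
Matching integer coefficients to the picture gives p.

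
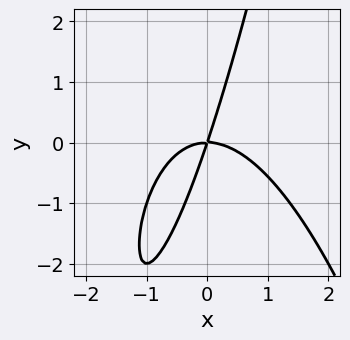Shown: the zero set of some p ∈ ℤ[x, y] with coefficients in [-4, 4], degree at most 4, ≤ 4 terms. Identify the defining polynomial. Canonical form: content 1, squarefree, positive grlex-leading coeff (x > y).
1. Degree: no degree-2 curve has this shape, so deg p = 3.
2. Checking where it meets the axes: it crosses the x-axis at the gridline x = 0; it meets the y-axis at y = 0 (among the integer gridlines).
3. Solving for integer coefficients yields p as stated.

2*x^3 + 3*x*y - y^2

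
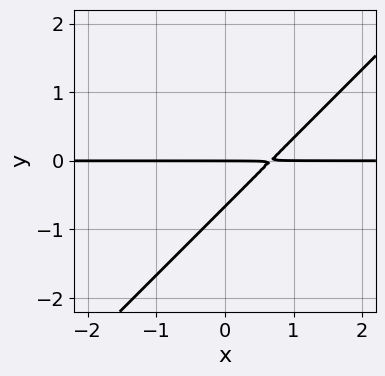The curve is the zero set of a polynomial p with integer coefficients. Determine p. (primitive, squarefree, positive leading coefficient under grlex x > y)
3*x*y - 3*y^2 - 2*y

1. The degree is 2 — no degree-1 curve has this shape.
2. From the visible intercepts: it meets the y-axis at y = 0 (among the integer gridlines); every point of the x-axis in the box is on the curve.
3. Solving for integer coefficients yields p as stated.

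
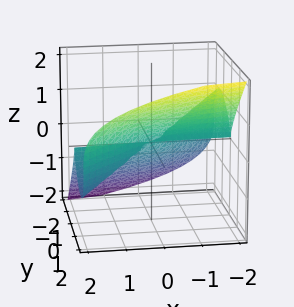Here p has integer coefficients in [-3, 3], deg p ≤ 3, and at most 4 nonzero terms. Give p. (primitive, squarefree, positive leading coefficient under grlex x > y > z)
1. Degree: no degree-2 surface has this shape, so deg p = 3.
2. Checking where it meets the axes: the visible x-axis segment lies entirely on the surface; it crosses the z-axis at the gridline z = 0.
3. Fitting integer coefficients to these (and the overall shape) gives p.

2*x*y^2 - 2*y^3 + 3*z^3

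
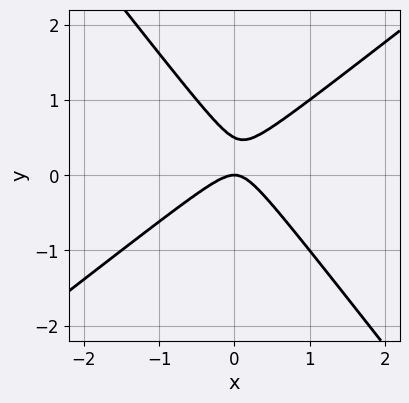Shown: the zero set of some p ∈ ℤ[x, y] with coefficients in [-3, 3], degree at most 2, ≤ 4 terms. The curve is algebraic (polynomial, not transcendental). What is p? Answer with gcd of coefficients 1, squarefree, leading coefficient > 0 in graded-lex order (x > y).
First, the degree is 2 — no degree-1 curve has this shape.
Next, against the integer gridlines: one y-axis crossing is at y = 0; it crosses the x-axis at the gridline x = 0.
Finally, these observations pin down the coefficients.

2*x^2 - x*y - 2*y^2 + y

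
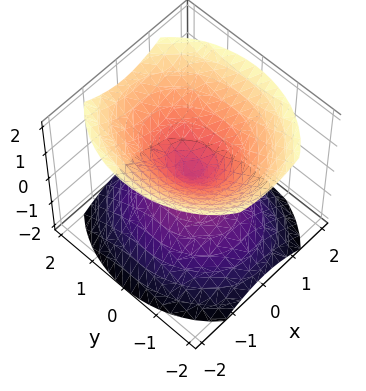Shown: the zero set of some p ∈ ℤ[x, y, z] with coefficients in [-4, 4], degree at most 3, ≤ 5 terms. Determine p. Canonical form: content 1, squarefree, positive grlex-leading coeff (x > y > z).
(a) I count 2 distinct pieces.
(b) The degree is 2 — a double cone through the origin; a quadric.
(c) Symmetries: mirror symmetry z ↦ −z ⇒ only even powers of z; the y ↦ −y reflection is a symmetry, so y appears only in even powers; it's symmetric under x → −x, forcing even powers of x.
(d) Checking where it meets the axes: one z-axis crossing is at z = 0; it crosses the x-axis at the gridline x = 0; it crosses the y-axis at the gridline y = 0.
(e) These observations pin down the coefficients.

3*x^2 + 2*y^2 - 3*z^2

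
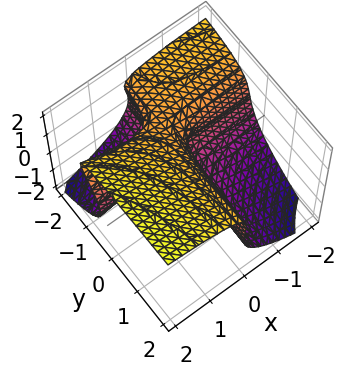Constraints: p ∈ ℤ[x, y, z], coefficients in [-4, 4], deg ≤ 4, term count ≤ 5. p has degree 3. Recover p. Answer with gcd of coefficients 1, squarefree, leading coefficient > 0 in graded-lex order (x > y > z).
1. deg p = 3. The shape is more complex than any degree-2 surface.
2. From the visible intercepts: it crosses the x-axis at the gridline x = 0; every point of the y-axis in the box is on the surface; among the integer gridlines, it crosses the z-axis at z ∈ {0, 1}.
3. Putting this together gives p.

x*y*z + z^3 - 2*x*y - z^2 - x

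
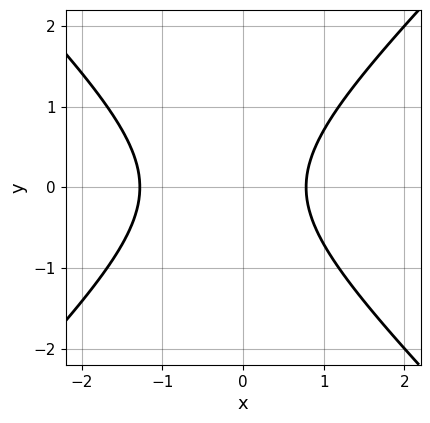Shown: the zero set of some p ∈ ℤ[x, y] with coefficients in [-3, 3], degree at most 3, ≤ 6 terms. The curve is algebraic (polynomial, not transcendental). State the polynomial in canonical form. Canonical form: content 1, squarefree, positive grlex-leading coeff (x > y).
1. The degree is 2 — no degree-1 curve has this shape.
2. Symmetries: the y ↦ −y reflection is a symmetry, so y appears only in even powers.
3. From the axis intercepts and sections: no y-intercept at any integer in the box.
4. Matching integer coefficients to the picture gives p.

2*x^2 - 2*y^2 + x - 2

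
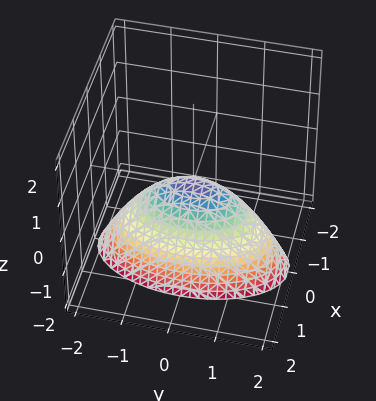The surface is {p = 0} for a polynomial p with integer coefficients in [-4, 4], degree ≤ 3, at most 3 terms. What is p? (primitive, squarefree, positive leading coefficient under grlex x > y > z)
(a) deg p = 2. A paraboloid; a quadric.
(b) Symmetries: it's symmetric under y → −y, forcing even powers of y; the x ↦ −x reflection is a symmetry, so x appears only in even powers.
(c) Reading off the gridlines: it meets the x-axis at x = 0 (among the integer gridlines); one y-axis crossing is at y = 0; one z-axis crossing is at z = 0.
(d) Assembling these constraints gives the stated polynomial.

3*x^2 + y^2 + 2*z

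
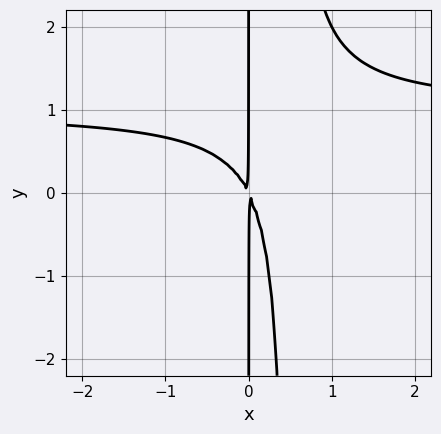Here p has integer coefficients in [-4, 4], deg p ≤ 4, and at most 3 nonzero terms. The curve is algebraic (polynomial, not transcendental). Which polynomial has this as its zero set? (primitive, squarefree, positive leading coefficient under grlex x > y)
Degree: a generic line meets the curve in up to 3 points, so deg p = 3.
Reading off the gridlines: the visible y-axis segment lies entirely on the curve.
The integer polynomial consistent with all of this is the stated p.

2*x^2*y - 2*x^2 - x*y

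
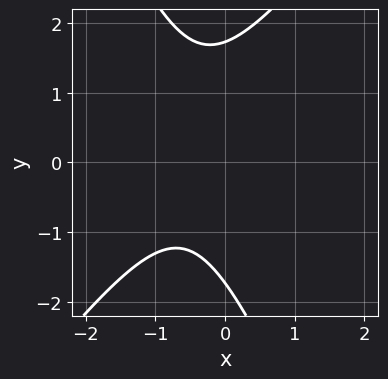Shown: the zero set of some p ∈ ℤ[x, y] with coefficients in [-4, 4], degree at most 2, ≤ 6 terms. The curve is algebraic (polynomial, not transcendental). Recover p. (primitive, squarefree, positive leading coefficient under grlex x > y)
3*x^2 - x*y - y^2 + 3*x + 3

First, degree: a generic line meets the curve in up to 2 points, so deg p = 2.
Then, from the visible intercepts: no x-intercept at any integer in the box.
Finally, these observations pin down the coefficients.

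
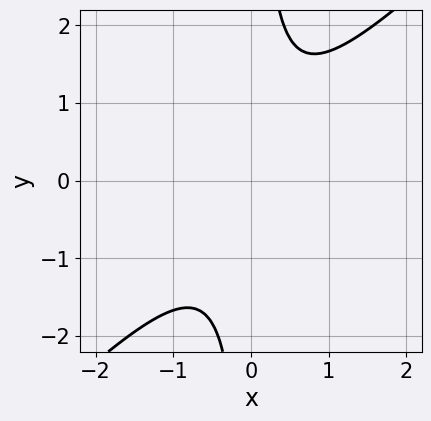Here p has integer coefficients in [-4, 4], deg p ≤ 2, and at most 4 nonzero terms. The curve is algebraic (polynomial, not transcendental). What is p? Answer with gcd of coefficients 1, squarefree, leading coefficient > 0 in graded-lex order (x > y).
1. Degree: the shape is more complex than any degree-1 curve, so deg p = 2.
2. From the visible intercepts: it misses every integer gridline on the x-axis; it misses every integer gridline on the y-axis.
3. These observations pin down the coefficients.

3*x^2 - 3*x*y + 2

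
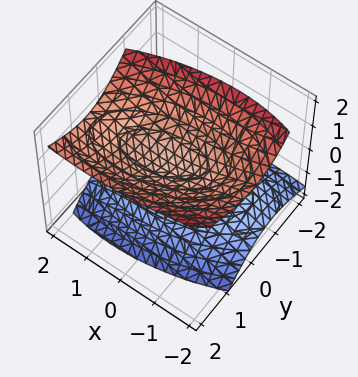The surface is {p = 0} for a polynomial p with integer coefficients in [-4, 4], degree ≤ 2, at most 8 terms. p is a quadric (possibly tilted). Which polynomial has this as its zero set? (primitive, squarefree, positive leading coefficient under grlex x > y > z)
x^2 - x*y + 3*y^2 - 2*y*z - 3*z^2 + 1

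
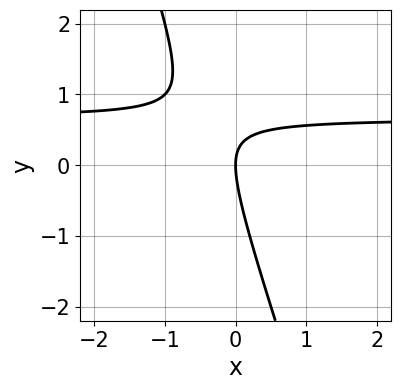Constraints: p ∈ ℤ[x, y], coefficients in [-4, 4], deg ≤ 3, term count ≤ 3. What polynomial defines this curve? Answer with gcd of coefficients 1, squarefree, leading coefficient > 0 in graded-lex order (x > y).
3*x*y + y^2 - 2*x

1. Degree: no degree-1 curve has this shape, so deg p = 2.
2. Reading off the gridlines: it crosses the x-axis at the gridline x = 0; it crosses the y-axis at the gridline y = 0.
3. Solving for integer coefficients yields p as stated.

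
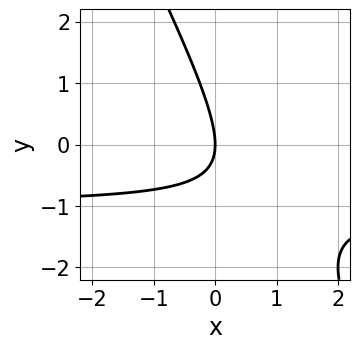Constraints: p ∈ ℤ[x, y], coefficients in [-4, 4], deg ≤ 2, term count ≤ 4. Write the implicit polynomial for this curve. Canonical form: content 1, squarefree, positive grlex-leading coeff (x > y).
2*x*y + y^2 + 2*x

(a) deg p = 2. A generic line meets the curve in up to 2 points.
(b) From the axis intercepts and sections: it meets the x-axis at x = 0 (among the integer gridlines); one y-axis crossing is at y = 0.
(c) Solving for integer coefficients yields p as stated.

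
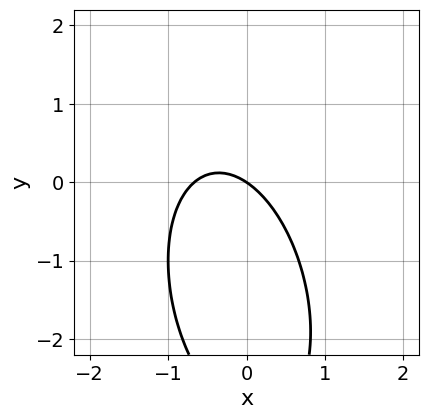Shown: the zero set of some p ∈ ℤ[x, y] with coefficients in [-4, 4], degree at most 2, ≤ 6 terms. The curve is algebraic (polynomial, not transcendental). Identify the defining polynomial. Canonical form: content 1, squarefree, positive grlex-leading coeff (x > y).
First, deg p = 2.
Next, checking where it meets the axes: it meets the y-axis at y = 0 (among the integer gridlines); it crosses the x-axis at the gridline x = 0.
Finally, the integer polynomial consistent with all of this is the stated p.

3*x^2 + x*y + y^2 + 2*x + 3*y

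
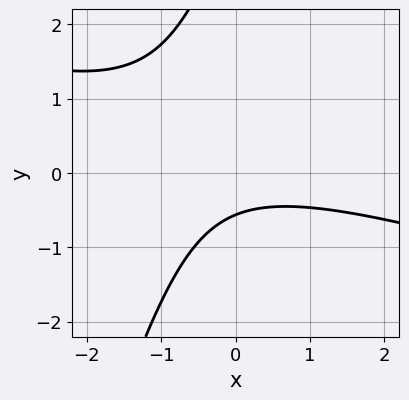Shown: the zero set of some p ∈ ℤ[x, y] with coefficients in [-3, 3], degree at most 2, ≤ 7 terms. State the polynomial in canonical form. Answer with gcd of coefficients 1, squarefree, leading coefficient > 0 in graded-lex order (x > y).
x^2 + 3*x*y - y^2 + 3*y + 2

(a) The degree is 2 — the shape is more complex than any degree-1 curve.
(b) Against the integer gridlines: no x-intercept at any integer in the box.
(c) These observations pin down the coefficients.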